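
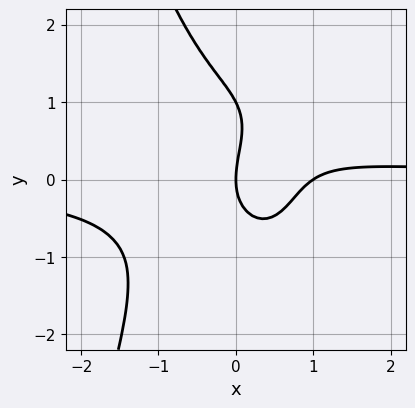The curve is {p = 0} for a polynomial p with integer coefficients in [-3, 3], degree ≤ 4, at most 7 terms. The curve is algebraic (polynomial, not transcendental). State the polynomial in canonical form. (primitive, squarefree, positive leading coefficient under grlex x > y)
3*x^3*y + y^3 - 2*x^2 - y^2 + 2*x

(a) Degree: the shape is more complex than any degree-3 curve, so deg p = 4.
(b) Reading off the gridlines: the y-axis gridline crossings are at y ∈ {0, 1}; among the integer gridlines, it crosses the x-axis at x ∈ {0, 1}.
(c) Fitting integer coefficients to these (and the overall shape) gives p.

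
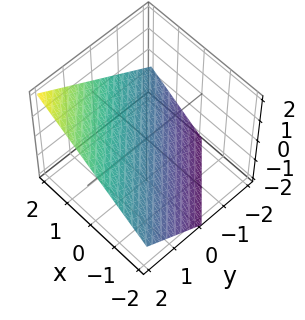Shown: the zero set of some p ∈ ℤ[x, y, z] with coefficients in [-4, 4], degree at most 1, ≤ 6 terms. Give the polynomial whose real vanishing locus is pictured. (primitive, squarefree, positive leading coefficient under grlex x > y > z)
1. deg p = 1.
2. Reading off the gridlines: it meets the x-axis at x = 1 (among the integer gridlines); it crosses the y-axis at the gridline y = 1.
3. Fitting integer coefficients to these (and the overall shape) gives p.

2*x + 2*y - 3*z - 2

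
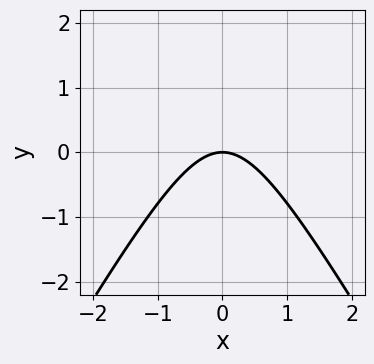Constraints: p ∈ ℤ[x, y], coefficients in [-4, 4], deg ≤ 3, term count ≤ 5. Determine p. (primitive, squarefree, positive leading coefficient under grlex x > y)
(a) The degree is 2 — the shape is more complex than any degree-1 curve.
(b) Symmetries: the x ↦ −x reflection is a symmetry, so x appears only in even powers.
(c) From the axis intercepts and sections: it meets the x-axis at x = 0 (among the integer gridlines); it meets the y-axis at y = 0 (among the integer gridlines).
(d) Solving for integer coefficients yields p as stated.

3*x^2 - y^2 + 3*y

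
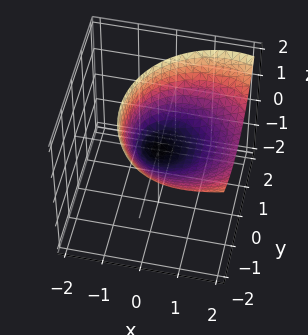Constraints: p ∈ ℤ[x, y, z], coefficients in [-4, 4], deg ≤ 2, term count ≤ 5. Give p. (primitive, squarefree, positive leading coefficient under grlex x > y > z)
2*x^2 - 3*x*z + 2*y^2 + y*z - 3*z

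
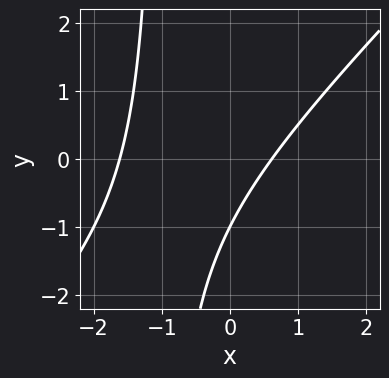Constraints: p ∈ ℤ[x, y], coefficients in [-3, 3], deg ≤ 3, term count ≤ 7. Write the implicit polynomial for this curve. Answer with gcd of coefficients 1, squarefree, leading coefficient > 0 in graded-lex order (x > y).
(a) deg p = 2. A generic line meets the curve in up to 2 points.
(b) Against the integer gridlines: one y-axis crossing is at y = -1.
(c) Matching integer coefficients to the picture gives p.

x^2 - x*y + x - y - 1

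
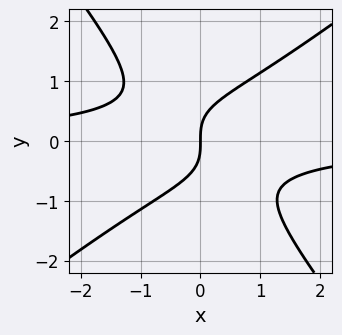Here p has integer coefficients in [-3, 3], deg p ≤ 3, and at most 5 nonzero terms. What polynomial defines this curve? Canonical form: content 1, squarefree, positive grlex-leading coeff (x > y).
2*x^2*y - x*y^2 - 2*y^3 + 2*x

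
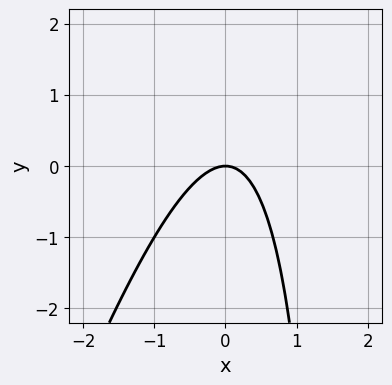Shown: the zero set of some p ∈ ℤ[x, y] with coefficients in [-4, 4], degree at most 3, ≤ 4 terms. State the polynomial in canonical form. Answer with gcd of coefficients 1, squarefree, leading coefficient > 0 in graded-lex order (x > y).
1. deg p = 2.
2. Observable constraints: one y-axis crossing is at y = 0; one x-axis crossing is at x = 0.
3. Assembling these constraints gives the stated polynomial.

3*x^2 - x*y + 2*y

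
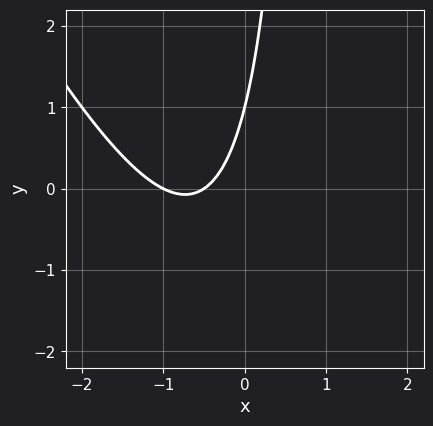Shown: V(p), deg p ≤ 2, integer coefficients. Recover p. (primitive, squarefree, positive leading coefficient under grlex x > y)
2*x^2 + x*y + 3*x - y + 1

First, degree: a generic line meets the curve in up to 2 points, so deg p = 2.
Next, from the axis intercepts and sections: one y-axis crossing is at y = 1; it crosses the x-axis at the gridline x = -1.
Finally, solving for integer coefficients yields p as stated.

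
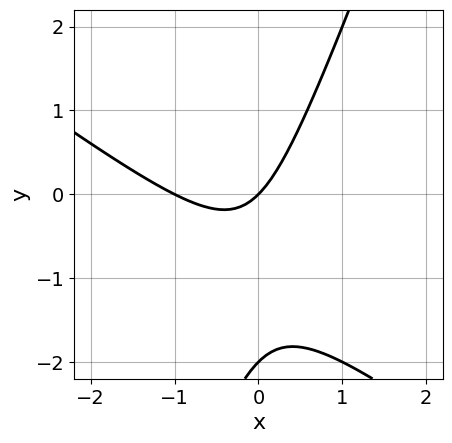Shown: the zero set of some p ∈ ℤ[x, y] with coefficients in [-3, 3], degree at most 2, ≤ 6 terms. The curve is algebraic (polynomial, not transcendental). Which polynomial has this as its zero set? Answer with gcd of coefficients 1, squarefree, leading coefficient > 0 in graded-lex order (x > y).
2*x^2 + 2*x*y - y^2 + 2*x - 2*y

1. deg p = 2. The shape is more complex than any degree-1 curve.
2. Reading off the gridlines: among the integer gridlines, it crosses the y-axis at y ∈ {-2, 0}; among the integer gridlines, it crosses the x-axis at x ∈ {-1, 0}.
3. Assembling these constraints gives the stated polynomial.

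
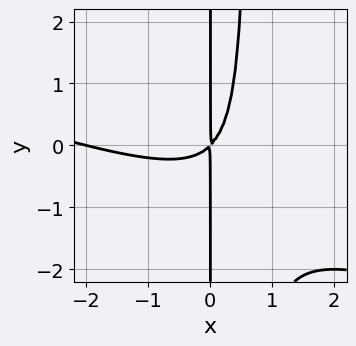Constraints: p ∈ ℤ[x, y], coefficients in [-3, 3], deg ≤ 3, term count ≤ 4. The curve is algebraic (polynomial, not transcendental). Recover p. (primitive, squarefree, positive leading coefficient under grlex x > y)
Degree: no degree-2 curve has this shape, so deg p = 3.
Checking where it meets the axes: the visible y-axis segment lies entirely on the curve; it crosses the x-axis at the gridline x = -2.
Matching integer coefficients to the picture gives p.

x^3 + 3*x^2*y + 2*x^2 - 2*x*y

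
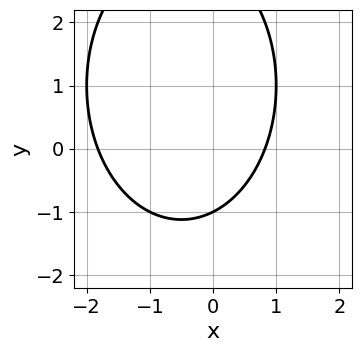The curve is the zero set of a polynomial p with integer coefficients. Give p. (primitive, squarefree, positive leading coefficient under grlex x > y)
2*x^2 + y^2 + 2*x - 2*y - 3

1. Degree: the shape is more complex than any degree-1 curve, so deg p = 2.
2. From the visible intercepts: one y-axis crossing is at y = -1.
3. Solving for integer coefficients yields p as stated.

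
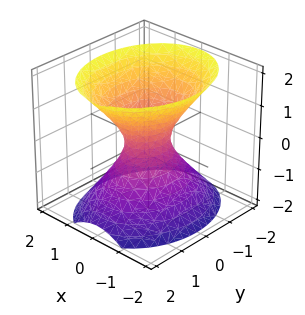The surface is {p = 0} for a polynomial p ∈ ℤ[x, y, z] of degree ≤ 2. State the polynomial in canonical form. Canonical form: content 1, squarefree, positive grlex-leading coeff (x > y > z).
(a) deg p = 2.
(b) Symmetries: mirror symmetry z ↦ −z ⇒ only even powers of z; mirror symmetry y ↦ −y ⇒ only even powers of y; mirror symmetry x ↦ −x ⇒ only even powers of x.
(c) Reading off the gridlines: no z-intercept at any integer in the box.
(d) These observations pin down the coefficients.

3*x^2 + 2*y^2 - 2*z^2 - 1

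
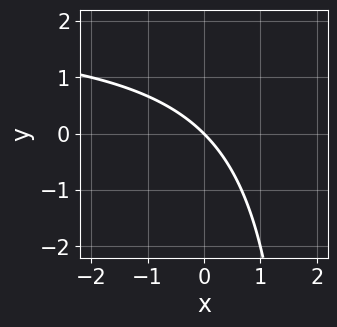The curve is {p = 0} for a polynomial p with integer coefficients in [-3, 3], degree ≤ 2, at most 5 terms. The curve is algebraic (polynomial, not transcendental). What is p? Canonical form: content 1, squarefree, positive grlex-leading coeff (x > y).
x*y - 2*x - 2*y

1. deg p = 2.
2. Checking where it meets the axes: one y-axis crossing is at y = 0; it crosses the x-axis at the gridline x = 0.
3. Fitting integer coefficients to these (and the overall shape) gives p.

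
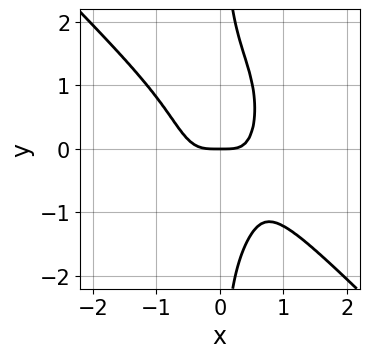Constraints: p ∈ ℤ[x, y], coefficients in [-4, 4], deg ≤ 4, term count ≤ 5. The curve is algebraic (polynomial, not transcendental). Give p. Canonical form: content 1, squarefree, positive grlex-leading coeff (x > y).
First, degree: the shape is more complex than any degree-3 curve, so deg p = 4.
Then, reading off the gridlines: it crosses the x-axis at the gridline x = 0; one y-axis crossing is at y = 0.
Finally, together with the visible shape, these determine p as stated.

3*x^4 + 2*x^3*y + x*y^3 - y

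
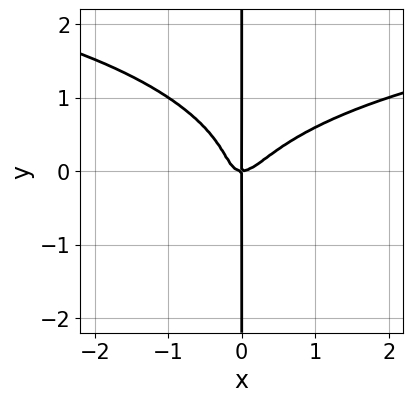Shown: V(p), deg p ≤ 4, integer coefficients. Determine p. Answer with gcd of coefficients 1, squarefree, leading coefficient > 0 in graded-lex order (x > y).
The degree is 4 — the shape is more complex than any degree-3 curve.
From the axis intercepts and sections: the visible y-axis segment lies entirely on the curve; it meets the x-axis at x = 0 (among the integer gridlines).
Solving for integer coefficients yields p as stated.

x^3*y + 3*x*y^3 - 3*x^3 + 2*x^2*y + x*y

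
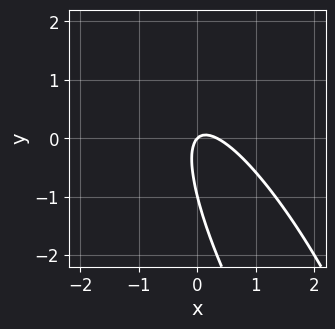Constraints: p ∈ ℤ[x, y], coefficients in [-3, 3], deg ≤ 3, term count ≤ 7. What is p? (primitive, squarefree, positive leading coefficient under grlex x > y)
3*x^2 + 3*x*y + y^2 - x + y

First, deg p = 2.
Next, checking where it meets the axes: among the integer gridlines, it crosses the y-axis at y ∈ {-1, 0}; it meets the x-axis at x = 0 (among the integer gridlines).
Finally, putting this together gives p.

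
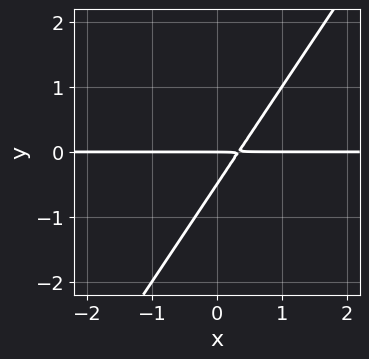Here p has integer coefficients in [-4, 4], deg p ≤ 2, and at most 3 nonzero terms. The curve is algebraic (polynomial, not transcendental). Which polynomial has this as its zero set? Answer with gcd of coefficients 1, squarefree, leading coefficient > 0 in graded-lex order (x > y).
deg p = 2.
Reading off the gridlines: every point of the x-axis in the box is on the curve; it crosses the y-axis at the gridline y = 0.
Matching integer coefficients to the picture gives p.

3*x*y - 2*y^2 - y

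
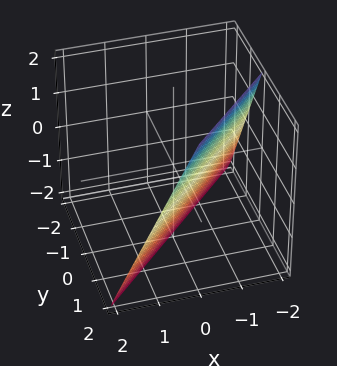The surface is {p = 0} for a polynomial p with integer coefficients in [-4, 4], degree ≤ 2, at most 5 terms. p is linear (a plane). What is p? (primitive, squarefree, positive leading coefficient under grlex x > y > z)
(a) Degree: the surface is flat (a plane), so deg p = 1.
(b) From the visible intercepts: one y-axis crossing is at y = 1; one x-axis crossing is at x = -1; it meets the z-axis at z = -2 (among the integer gridlines).
(c) Together with the visible shape, these determine p as stated.

2*x - 2*y + z + 2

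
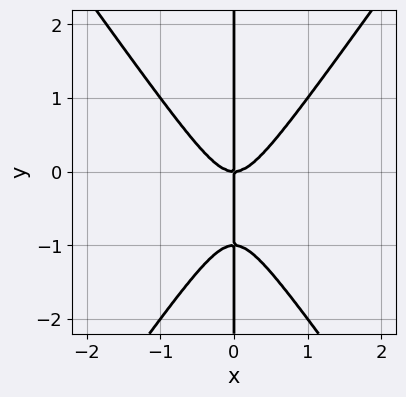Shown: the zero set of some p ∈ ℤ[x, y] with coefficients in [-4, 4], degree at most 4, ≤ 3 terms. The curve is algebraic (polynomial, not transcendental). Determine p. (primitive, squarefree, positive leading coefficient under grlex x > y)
The degree is 3 — a generic line meets the curve in up to 3 points.
Reading off the gridlines: it meets the x-axis at x = 0 (among the integer gridlines); the visible y-axis segment lies entirely on the curve.
Matching integer coefficients to the picture gives p.

2*x^3 - x*y^2 - x*y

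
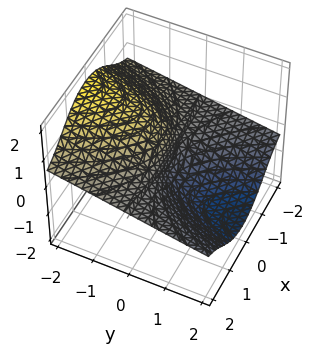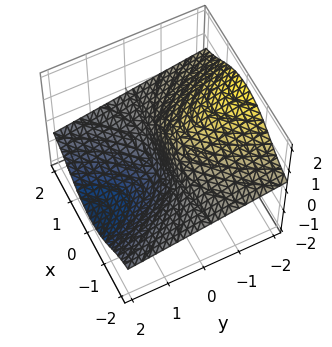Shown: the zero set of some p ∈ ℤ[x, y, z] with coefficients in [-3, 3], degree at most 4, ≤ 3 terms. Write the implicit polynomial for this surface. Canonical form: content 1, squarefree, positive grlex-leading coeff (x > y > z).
2*x^2*z + z^3 + 2*y

1. deg p = 3. The shape is more complex than any degree-2 surface.
2. Checking where it meets the axes: every point of the x-axis in the box is on the surface; it crosses the z-axis at the gridline z = 0.
3. Solving for integer coefficients yields p as stated.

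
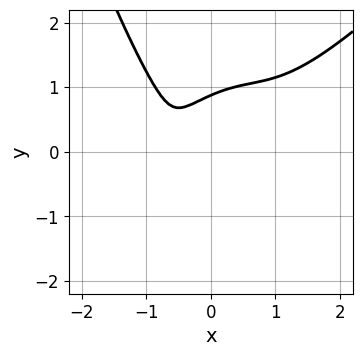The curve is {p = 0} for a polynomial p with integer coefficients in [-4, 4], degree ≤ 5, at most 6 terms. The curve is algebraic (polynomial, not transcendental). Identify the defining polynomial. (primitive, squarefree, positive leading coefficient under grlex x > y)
3*x^4 - 3*x^3*y - 3*y^3 + 3*x + 2

The degree is 4 — no degree-3 curve has this shape.
Checking where it meets the axes: it misses every integer gridline on the x-axis.
Fitting integer coefficients to these (and the overall shape) gives p.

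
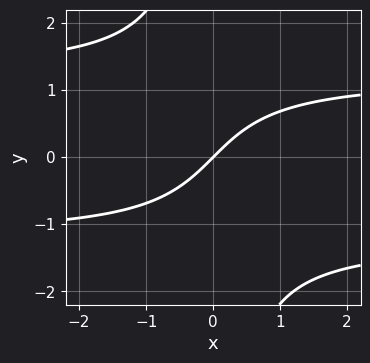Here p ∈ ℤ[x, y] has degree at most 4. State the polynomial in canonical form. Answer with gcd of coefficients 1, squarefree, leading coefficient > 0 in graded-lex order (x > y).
(a) deg p = 3. A generic line meets the curve in up to 3 points.
(b) Observable constraints: it meets the y-axis at y = 0 (among the integer gridlines); it meets the x-axis at x = 0 (among the integer gridlines).
(c) Fitting integer coefficients to these (and the overall shape) gives p.

2*x*y^2 - 3*x + 3*y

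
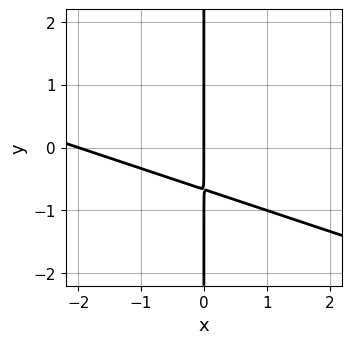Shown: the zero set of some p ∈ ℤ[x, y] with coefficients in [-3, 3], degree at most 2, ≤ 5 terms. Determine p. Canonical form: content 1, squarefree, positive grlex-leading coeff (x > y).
x^2 + 3*x*y + 2*x

First, deg p = 2.
Next, observable constraints: every point of the y-axis in the box is on the curve; the x-axis gridline crossings are at x ∈ {-2, 0}.
Finally, assembling these constraints gives the stated polynomial.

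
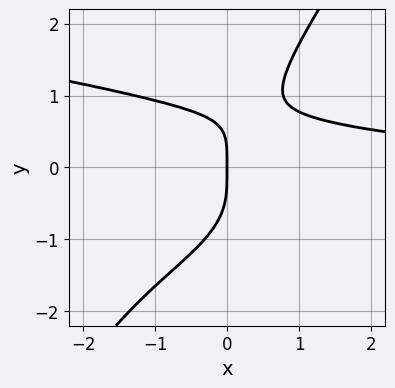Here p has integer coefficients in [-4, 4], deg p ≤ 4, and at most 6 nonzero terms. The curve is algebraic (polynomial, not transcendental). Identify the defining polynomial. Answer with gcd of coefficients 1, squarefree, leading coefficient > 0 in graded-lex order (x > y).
deg p = 4.
Observable constraints: it meets the y-axis at y = 0 (among the integer gridlines); it crosses the x-axis at the gridline x = 0.
Assembling these constraints gives the stated polynomial.

3*x*y^3 - 2*y^4 + 2*x^2*y + x*y - 3*x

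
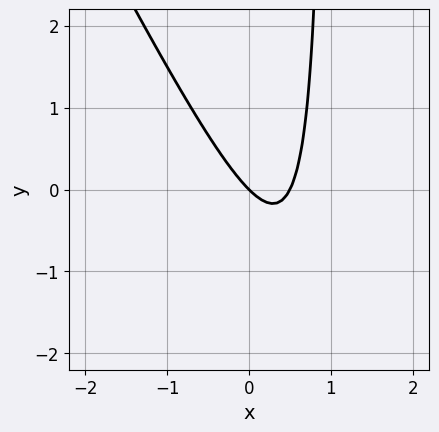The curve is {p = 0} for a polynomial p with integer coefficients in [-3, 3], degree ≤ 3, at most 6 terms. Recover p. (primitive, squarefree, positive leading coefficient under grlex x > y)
2*x^2 + x*y - x - y

(a) The degree is 2 — the shape is more complex than any degree-1 curve.
(b) Reading off the gridlines: it meets the y-axis at y = 0 (among the integer gridlines); it crosses the x-axis at the gridline x = 0.
(c) Matching integer coefficients to the picture gives p.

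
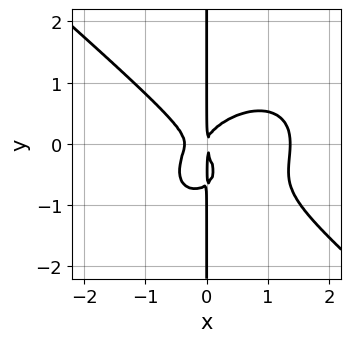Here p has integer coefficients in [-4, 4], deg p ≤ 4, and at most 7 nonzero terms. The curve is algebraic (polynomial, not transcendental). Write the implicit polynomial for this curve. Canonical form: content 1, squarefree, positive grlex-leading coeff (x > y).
2*x^4 + 3*x*y^3 - 2*x^3 + 2*x*y^2 - x^2

(a) Degree: the shape is more complex than any degree-3 curve, so deg p = 4.
(b) Checking where it meets the axes: the visible y-axis segment lies entirely on the curve.
(c) These observations pin down the coefficients.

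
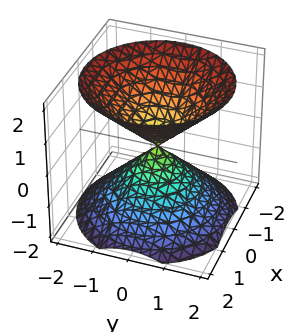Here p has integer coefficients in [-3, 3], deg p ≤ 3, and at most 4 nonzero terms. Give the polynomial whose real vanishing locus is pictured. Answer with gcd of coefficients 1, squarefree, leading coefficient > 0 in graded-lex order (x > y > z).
(a) I count 2 distinct pieces. They look like related sheets of one shape, so recover p as a whole.
(b) Degree: a double cone through the origin; a quadric, so deg p = 2.
(c) Symmetries: it's symmetric under z → −z, forcing even powers of z; the z-axis is an axis of rotation, so x and y enter only as x² + y².
(d) Observable constraints: it crosses the x-axis at the gridline x = 0; it crosses the z-axis at the gridline z = 0; a circular section at z = 1 has radius exactly 1; one y-axis crossing is at y = 0.
(e) Solving for integer coefficients yields p as stated.

x^2 + y^2 - z^2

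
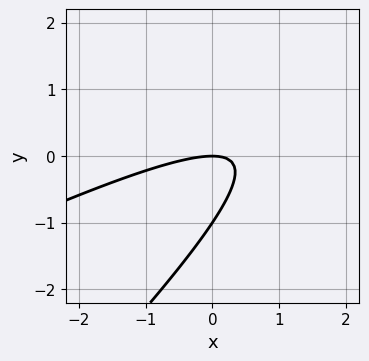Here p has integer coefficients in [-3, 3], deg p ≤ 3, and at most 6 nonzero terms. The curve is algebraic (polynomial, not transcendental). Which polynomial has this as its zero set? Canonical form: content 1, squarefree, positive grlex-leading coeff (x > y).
(a) The degree is 2 — the shape is more complex than any degree-1 curve.
(b) Observable constraints: it crosses the x-axis at the gridline x = 0; among the integer gridlines, it crosses the y-axis at y ∈ {-1, 0}.
(c) Assembling these constraints gives the stated polynomial.

x^2 - 3*x*y + 2*y^2 + 2*y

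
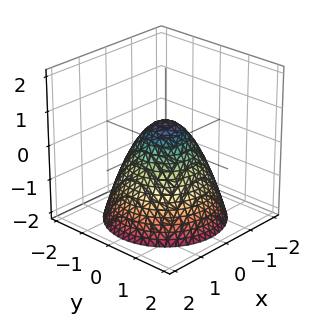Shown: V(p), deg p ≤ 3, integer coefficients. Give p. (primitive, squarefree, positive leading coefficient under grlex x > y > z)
First, degree: a generic line meets the surface in up to 2 points, so deg p = 2.
Then, by symmetry, the surface is invariant under rotation about z: p = q(x² + y², z).
Next, from the axis intercepts and sections: a circular section at z = -1 has radius between 1 and 2.
Finally, assembling these constraints gives the stated polynomial.

3*x^2 + 3*y^2 + 3*z - 2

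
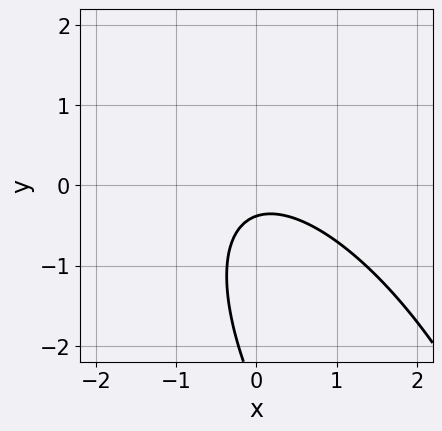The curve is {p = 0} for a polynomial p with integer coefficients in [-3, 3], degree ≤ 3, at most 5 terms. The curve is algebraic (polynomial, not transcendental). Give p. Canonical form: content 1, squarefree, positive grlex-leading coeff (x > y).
2*x^2 + 2*x*y + y^2 + 3*y + 1

(a) The degree is 2 — no degree-1 curve has this shape.
(b) From the axis intercepts and sections: it misses every integer gridline on the x-axis.
(c) Fitting integer coefficients to these (and the overall shape) gives p.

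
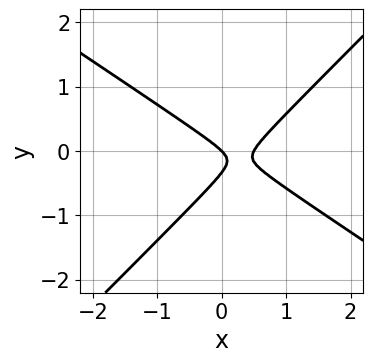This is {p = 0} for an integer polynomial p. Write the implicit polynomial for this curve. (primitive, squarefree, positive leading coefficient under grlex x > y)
2*x^2 + x*y - 3*y^2 - x - y

(a) deg p = 2. The shape is more complex than any degree-1 curve.
(b) From the axis intercepts and sections: it crosses the x-axis at the gridline x = 0; one y-axis crossing is at y = 0.
(c) Matching integer coefficients to the picture gives p.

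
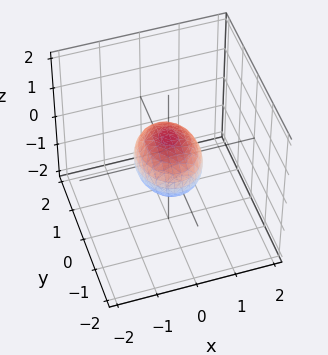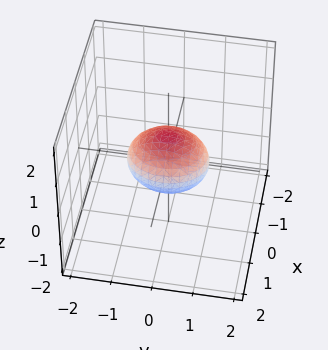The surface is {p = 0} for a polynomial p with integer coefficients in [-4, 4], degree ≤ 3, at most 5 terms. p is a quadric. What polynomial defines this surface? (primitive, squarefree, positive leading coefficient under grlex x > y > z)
deg p = 2. Bounded and convex; a quadric.
Symmetries: it's symmetric under x → −x, forcing even powers of x; the z ↦ −z reflection is a symmetry, so z appears only in even powers; it's symmetric under y → −y, forcing even powers of y.
Reading off the gridlines: among the integer gridlines, it crosses the y-axis at y ∈ {-1, 1}.
Assembling these constraints gives the stated polynomial.

3*x^2 + 2*y^2 + 3*z^2 - 2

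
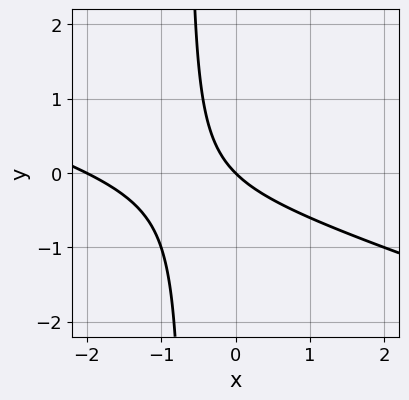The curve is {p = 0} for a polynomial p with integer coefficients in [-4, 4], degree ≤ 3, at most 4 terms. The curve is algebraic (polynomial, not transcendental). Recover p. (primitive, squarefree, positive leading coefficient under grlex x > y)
1. The degree is 2 — a generic line meets the curve in up to 2 points.
2. From the axis intercepts and sections: one y-axis crossing is at y = 0; the x-axis gridline crossings are at x ∈ {-2, 0}.
3. Matching integer coefficients to the picture gives p.

x^2 + 3*x*y + 2*x + 2*y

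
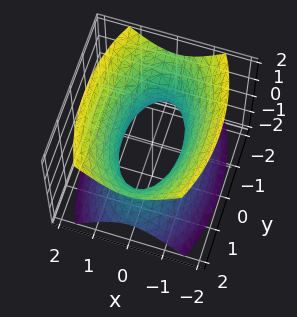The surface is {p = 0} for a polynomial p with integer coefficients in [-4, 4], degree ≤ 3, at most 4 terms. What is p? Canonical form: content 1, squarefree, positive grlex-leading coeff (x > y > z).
3*x^2 + y^2 - 2*z^2 - 2

Degree: one connected sheet with a waist; a quadric, so deg p = 2.
Symmetries: mirror symmetry y ↦ −y ⇒ only even powers of y; the z ↦ −z reflection is a symmetry, so z appears only in even powers; it's symmetric under x → −x, forcing even powers of x.
Reading off the gridlines: the surface avoids every integer z-axis point in the box.
Assembling these constraints gives the stated polynomial.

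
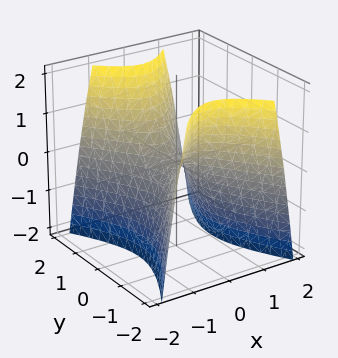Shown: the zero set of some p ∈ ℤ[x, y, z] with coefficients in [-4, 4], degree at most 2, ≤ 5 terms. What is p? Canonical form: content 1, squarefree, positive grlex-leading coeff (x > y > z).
2*x^2 - y^2 + z

The degree is 2 — a saddle surface; a quadric.
Symmetries: the x ↦ −x reflection is a symmetry, so x appears only in even powers; mirror symmetry y ↦ −y ⇒ only even powers of y.
From the visible intercepts: one x-axis crossing is at x = 0; it meets the y-axis at y = 0 (among the integer gridlines).
Solving for integer coefficients yields p as stated.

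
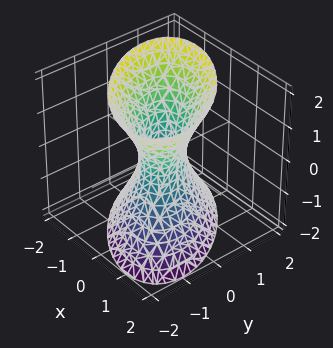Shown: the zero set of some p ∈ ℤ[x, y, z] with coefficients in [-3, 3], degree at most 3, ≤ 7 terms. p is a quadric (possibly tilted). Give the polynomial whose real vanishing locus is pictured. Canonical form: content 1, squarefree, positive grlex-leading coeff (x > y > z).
(a) deg p = 2. The shape is more complex than any degree-1 surface.
(b) From the visible intercepts: it misses every integer gridline on the z-axis.
(c) These observations pin down the coefficients.

2*x^2 + 2*x*y + 2*y^2 - z^2 - 1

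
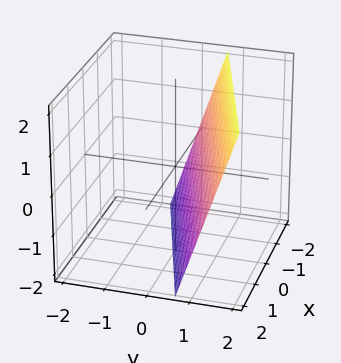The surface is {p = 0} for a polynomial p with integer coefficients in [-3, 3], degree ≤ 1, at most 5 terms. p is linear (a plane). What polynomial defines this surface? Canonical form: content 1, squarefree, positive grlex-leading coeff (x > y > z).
(a) deg p = 1. Every cross-section is a straight line — this is a plane.
(b) Reading off the gridlines: it crosses the z-axis at the gridline z = -2; it meets the x-axis at x = -2 (among the integer gridlines).
(c) Solving for integer coefficients yields p as stated.

x - 3*y + z + 2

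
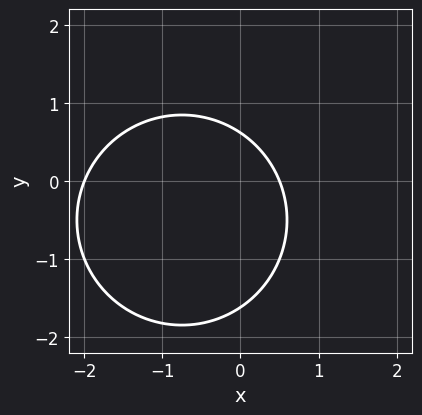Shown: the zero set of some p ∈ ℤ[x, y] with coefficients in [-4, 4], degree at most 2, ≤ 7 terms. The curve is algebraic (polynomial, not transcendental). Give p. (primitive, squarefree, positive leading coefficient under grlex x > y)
The degree is 2 — a generic line meets the curve in up to 2 points.
Against the integer gridlines: it meets the x-axis at x = -2 (among the integer gridlines).
Putting this together gives p.

2*x^2 + 2*y^2 + 3*x + 2*y - 2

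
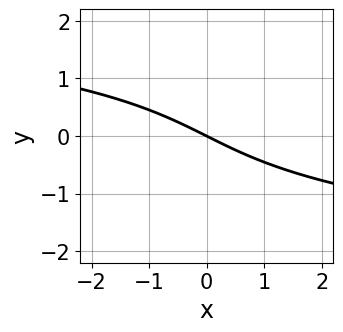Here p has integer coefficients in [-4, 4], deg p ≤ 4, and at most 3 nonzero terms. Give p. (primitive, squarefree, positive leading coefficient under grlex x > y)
deg p = 3. No degree-2 curve has this shape.
Against the integer gridlines: one x-axis crossing is at x = 0; one y-axis crossing is at y = 0.
Putting this together gives p.

y^3 + x + 2*y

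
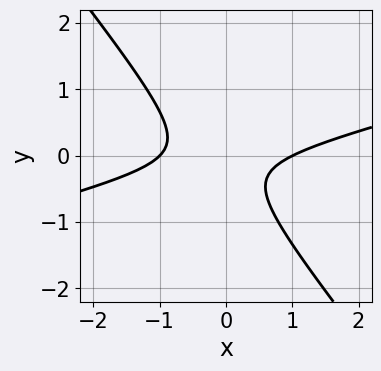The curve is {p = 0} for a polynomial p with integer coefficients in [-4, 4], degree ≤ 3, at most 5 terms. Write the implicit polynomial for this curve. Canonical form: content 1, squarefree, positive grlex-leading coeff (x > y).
x^2 - 3*x*y - 3*y^2 - y - 1

Degree: the shape is more complex than any degree-1 curve, so deg p = 2.
From the axis intercepts and sections: the x-axis gridline crossings are at x ∈ {-1, 1}; no y-intercept at any integer in the box.
These observations pin down the coefficients.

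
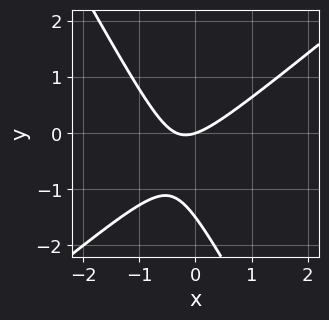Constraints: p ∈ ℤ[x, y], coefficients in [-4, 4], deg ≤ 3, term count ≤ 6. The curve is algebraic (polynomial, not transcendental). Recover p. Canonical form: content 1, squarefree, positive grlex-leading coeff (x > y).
First, deg p = 2. A generic line meets the curve in up to 2 points.
Next, observable constraints: one x-axis crossing is at x = 0; it meets the y-axis at y = 0 (among the integer gridlines).
Finally, matching integer coefficients to the picture gives p.

3*x^2 - 2*x*y - 2*y^2 + x - 3*y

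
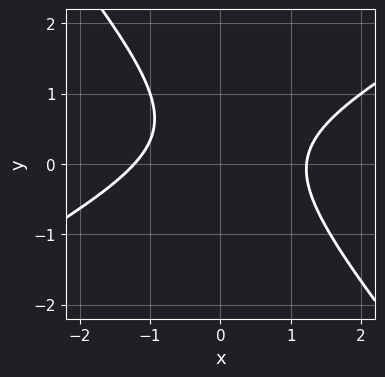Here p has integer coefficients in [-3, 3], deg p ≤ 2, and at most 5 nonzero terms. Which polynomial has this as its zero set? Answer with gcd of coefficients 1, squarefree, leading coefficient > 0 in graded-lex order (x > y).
2*x^2 - 2*x*y - 3*y^2 + 2*y - 3

Degree: no degree-1 curve has this shape, so deg p = 2.
Checking where it meets the axes: it misses every integer gridline on the y-axis.
The integer polynomial consistent with all of this is the stated p.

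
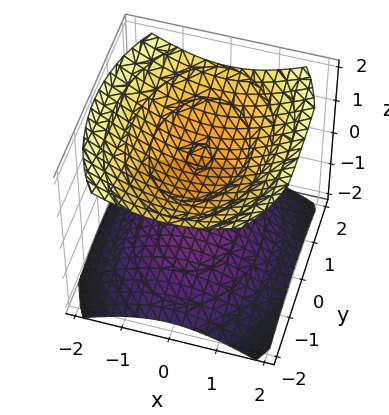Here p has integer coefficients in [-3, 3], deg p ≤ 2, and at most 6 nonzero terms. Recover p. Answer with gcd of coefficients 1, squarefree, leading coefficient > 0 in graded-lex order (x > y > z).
First, there are 2 components. They look like related sheets of one shape, so recover p as a whole.
Next, degree: two separate bowl-shaped sheets opening away from each other; a quadric, so deg p = 2.
Next, symmetries: mirror symmetry x ↦ −x ⇒ only even powers of x; it's symmetric under z → −z, forcing even powers of z; the y ↦ −y reflection is a symmetry, so y appears only in even powers.
Next, from the axis intercepts and sections: it misses every integer gridline on the y-axis; it misses every integer gridline on the x-axis; the z-axis gridline crossings are at z ∈ {-1, 1}.
Finally, fitting integer coefficients to these (and the overall shape) gives p.

2*x^2 + y^2 - 3*z^2 + 3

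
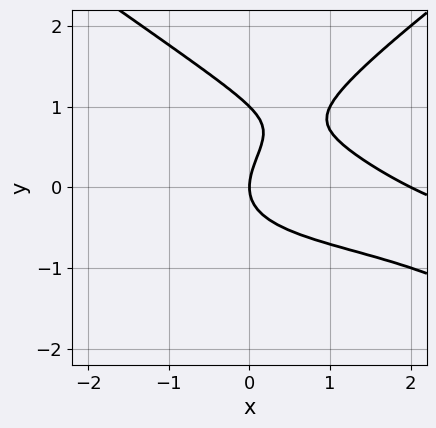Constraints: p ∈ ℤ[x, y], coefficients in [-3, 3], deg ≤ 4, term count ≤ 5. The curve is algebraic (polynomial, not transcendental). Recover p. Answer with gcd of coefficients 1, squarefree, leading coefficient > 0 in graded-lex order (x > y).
x^2*y - 2*y^3 + x^2 + 2*y^2 - 2*x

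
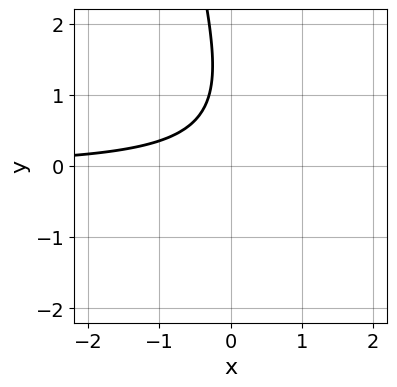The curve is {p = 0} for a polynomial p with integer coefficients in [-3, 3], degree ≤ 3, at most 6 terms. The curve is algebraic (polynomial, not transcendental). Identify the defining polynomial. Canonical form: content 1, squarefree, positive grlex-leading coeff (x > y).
x^2*y - 3*x*y - y^2 + 2*y - 2

deg p = 3. The shape is more complex than any degree-2 curve.
Against the integer gridlines: the curve avoids every integer y-axis point in the box; it misses every integer gridline on the x-axis.
These observations pin down the coefficients.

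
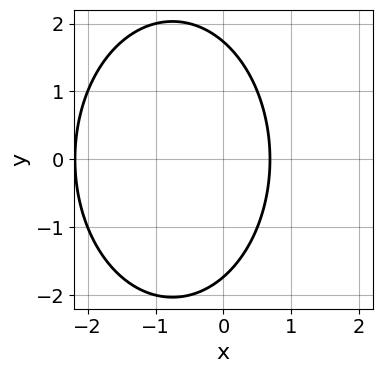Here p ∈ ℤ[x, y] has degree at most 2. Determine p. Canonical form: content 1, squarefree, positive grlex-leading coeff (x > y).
2*x^2 + y^2 + 3*x - 3

1. deg p = 2. No degree-1 curve has this shape.
2. Symmetries: mirror symmetry y ↦ −y ⇒ only even powers of y.
3. Fitting integer coefficients to these (and the overall shape) gives p.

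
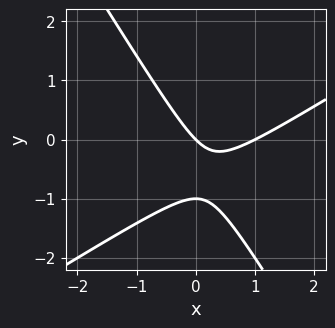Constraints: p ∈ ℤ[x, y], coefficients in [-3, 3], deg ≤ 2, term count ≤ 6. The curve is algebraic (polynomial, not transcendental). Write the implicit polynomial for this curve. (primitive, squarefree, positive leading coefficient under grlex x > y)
x^2 - x*y - y^2 - x - y

deg p = 2. The shape is more complex than any degree-1 curve.
Observable constraints: the x-axis gridline crossings are at x ∈ {0, 1}; the y-axis gridline crossings are at y ∈ {-1, 0}.
Assembling these constraints gives the stated polynomial.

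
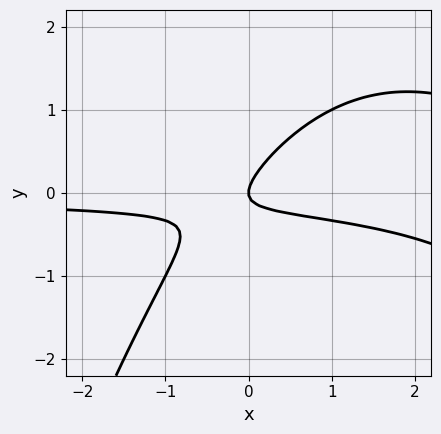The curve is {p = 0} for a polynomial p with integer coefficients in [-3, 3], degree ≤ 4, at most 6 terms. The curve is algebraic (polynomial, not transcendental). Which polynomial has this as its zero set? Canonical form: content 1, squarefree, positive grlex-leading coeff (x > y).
x^2*y - 3*x*y + 3*y^2 - x

Degree: a generic line meets the curve in up to 3 points, so deg p = 3.
Checking where it meets the axes: one x-axis crossing is at x = 0; it meets the y-axis at y = 0 (among the integer gridlines).
Assembling these constraints gives the stated polynomial.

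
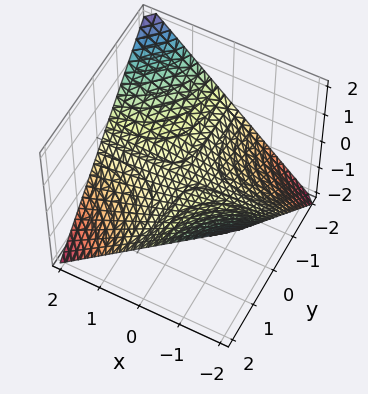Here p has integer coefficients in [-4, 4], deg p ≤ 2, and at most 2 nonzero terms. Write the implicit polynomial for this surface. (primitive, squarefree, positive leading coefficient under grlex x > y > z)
x*y + 2*z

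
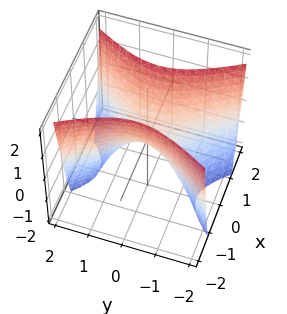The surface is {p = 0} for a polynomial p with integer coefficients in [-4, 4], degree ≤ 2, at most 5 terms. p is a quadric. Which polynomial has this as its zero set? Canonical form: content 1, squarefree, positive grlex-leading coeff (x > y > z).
2*x^2 - y^2 - z

1. deg p = 2. A saddle surface; a quadric.
2. Symmetries: it's symmetric under y → −y, forcing even powers of y; mirror symmetry x ↦ −x ⇒ only even powers of x.
3. Checking where it meets the axes: it crosses the z-axis at the gridline z = 0; one y-axis crossing is at y = 0.
4. Fitting integer coefficients to these (and the overall shape) gives p.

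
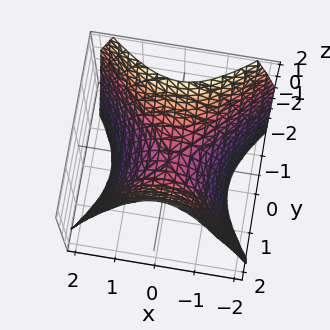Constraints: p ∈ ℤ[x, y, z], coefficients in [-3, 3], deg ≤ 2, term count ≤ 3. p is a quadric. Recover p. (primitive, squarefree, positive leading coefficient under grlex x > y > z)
Degree: a saddle surface; a quadric, so deg p = 2.
Symmetries: mirror symmetry y ↦ −y ⇒ only even powers of y; mirror symmetry x ↦ −x ⇒ only even powers of x.
Checking where it meets the axes: it meets the z-axis at z = 0 (among the integer gridlines); one y-axis crossing is at y = 0.
These observations pin down the coefficients.

x^2 - y^2 + z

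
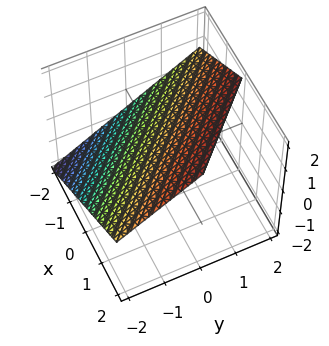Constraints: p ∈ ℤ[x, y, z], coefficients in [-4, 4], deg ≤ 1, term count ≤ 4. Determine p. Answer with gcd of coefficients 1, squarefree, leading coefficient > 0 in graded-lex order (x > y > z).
First, deg p = 1. Every cross-section is a straight line — this is a plane.
Then, against the integer gridlines: it crosses the y-axis at the gridline y = -1; it crosses the x-axis at the gridline x = -1.
Finally, these observations pin down the coefficients.

2*x + 2*y - 3*z + 2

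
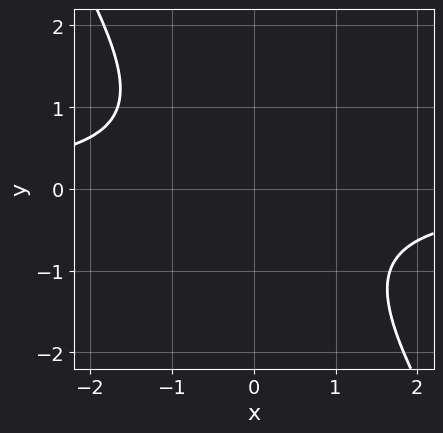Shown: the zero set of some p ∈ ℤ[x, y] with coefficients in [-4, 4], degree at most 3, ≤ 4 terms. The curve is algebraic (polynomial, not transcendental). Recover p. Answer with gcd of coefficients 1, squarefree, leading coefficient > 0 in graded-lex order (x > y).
3*x*y + 2*y^2 + 3

Degree: no degree-1 curve has this shape, so deg p = 2.
From the axis intercepts and sections: it misses every integer gridline on the x-axis; it misses every integer gridline on the y-axis.
Assembling these constraints gives the stated polynomial.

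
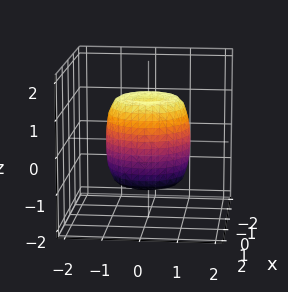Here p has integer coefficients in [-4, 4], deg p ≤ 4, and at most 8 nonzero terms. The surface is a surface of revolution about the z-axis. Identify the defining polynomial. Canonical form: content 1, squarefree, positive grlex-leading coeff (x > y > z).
2*x^4 + 4*x^2*y^2 + 2*y^4 - 2*x^2 - 2*y^2 + z^2 - 1

(a) Degree: the shape is more complex than any degree-3 surface, so deg p = 4.
(b) Symmetries: the surface is invariant under rotation about z: p = q(x² + y², z).
(c) Checking where it meets the axes: the z-axis gridline crossings are at z ∈ {-1, 1}; a circular section at z = 0 has radius between 1 and 2.
(d) Solving for integer coefficients yields p as stated.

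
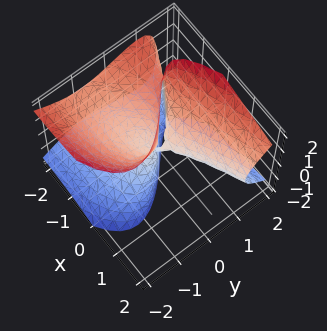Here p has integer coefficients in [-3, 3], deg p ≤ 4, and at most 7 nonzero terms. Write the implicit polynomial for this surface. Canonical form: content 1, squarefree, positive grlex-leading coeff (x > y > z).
Degree: the shape is more complex than any degree-2 surface, so deg p = 3.
Observable constraints: one y-axis crossing is at y = 0; the visible z-axis segment lies entirely on the surface; it meets the x-axis at x = 0 (among the integer gridlines).
The integer polynomial consistent with all of this is the stated p.

3*x*z^2 - 3*y^3 + 3*y*z^2 + 2*x^2 - x*y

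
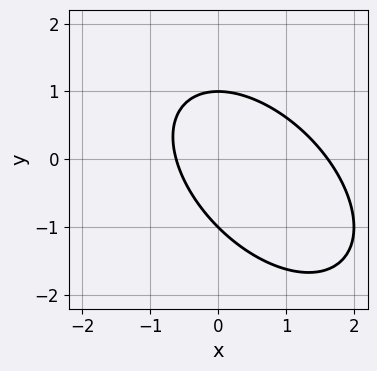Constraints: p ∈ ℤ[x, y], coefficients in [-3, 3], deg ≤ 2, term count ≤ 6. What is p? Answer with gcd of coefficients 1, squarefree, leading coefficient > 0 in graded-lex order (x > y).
x^2 + x*y + y^2 - x - 1

(a) The degree is 2 — the shape is more complex than any degree-1 curve.
(b) Observable constraints: the y-axis gridline crossings are at y ∈ {-1, 1}.
(c) Together with the visible shape, these determine p as stated.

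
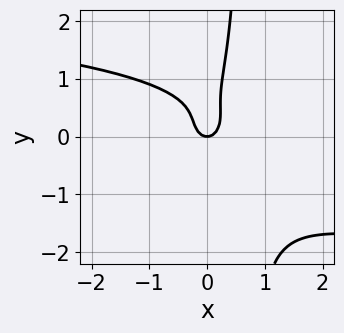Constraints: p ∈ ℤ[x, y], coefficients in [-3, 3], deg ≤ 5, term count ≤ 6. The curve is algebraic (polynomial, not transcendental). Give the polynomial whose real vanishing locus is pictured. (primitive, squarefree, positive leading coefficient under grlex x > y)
Degree: no degree-3 curve has this shape, so deg p = 4.
From the axis intercepts and sections: it meets the y-axis at y = 0 (among the integer gridlines); it meets the x-axis at x = 0 (among the integer gridlines).
These observations pin down the coefficients.

3*x*y^3 - 2*y^3 + 3*x^2 + 2*y^2 - y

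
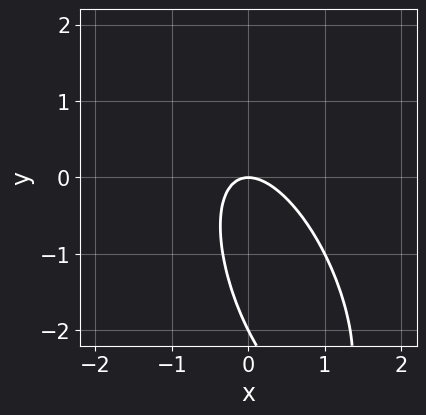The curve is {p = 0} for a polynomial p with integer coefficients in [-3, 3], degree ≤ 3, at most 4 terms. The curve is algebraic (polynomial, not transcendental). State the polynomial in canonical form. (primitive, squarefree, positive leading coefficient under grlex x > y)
3*x^2 + 2*x*y + y^2 + 2*y

The degree is 2 — the shape is more complex than any degree-1 curve.
From the axis intercepts and sections: it crosses the x-axis at the gridline x = 0; among the integer gridlines, it crosses the y-axis at y ∈ {-2, 0}.
Matching integer coefficients to the picture gives p.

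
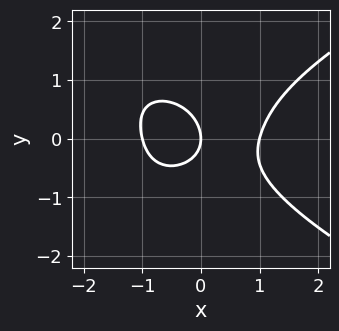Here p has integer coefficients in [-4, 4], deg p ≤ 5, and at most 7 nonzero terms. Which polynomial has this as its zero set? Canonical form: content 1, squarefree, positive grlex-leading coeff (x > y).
2*y^4 - 2*x^3 + x*y + 2*y^2 + 2*x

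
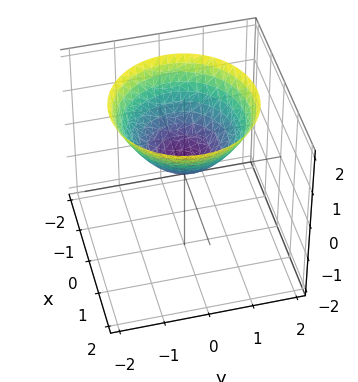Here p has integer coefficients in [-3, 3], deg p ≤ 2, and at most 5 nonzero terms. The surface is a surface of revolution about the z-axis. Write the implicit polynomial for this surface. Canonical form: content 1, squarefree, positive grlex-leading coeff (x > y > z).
First, degree: the shape is more complex than any degree-1 surface, so deg p = 2.
Next, symmetry: the surface is invariant under rotation about z: p = q(x² + y², z).
Next, from the axis intercepts and sections: the surface avoids every integer x-axis point in the box; the surface avoids every integer y-axis point in the box; a circular section at z = 1 has radius exactly 1.
Finally, putting this together gives p.

2*x^2 + 2*y^2 - 3*z + 1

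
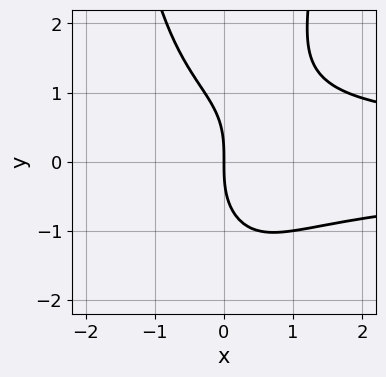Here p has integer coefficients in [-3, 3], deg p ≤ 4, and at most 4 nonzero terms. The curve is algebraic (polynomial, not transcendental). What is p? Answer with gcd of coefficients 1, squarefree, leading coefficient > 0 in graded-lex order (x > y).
2*x^2*y^2 - y^3 - 3*x

The degree is 4 — the shape is more complex than any degree-3 curve.
Against the integer gridlines: it crosses the y-axis at the gridline y = 0; one x-axis crossing is at x = 0.
Matching integer coefficients to the picture gives p.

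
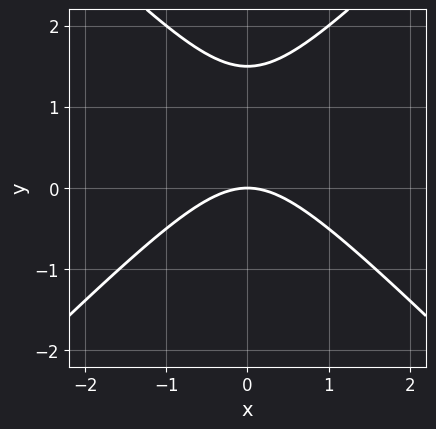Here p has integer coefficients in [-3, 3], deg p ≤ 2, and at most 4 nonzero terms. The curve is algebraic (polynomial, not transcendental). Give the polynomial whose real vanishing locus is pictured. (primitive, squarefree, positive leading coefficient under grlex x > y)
2*x^2 - 2*y^2 + 3*y

(a) Degree: the shape is more complex than any degree-1 curve, so deg p = 2.
(b) Symmetries: the x ↦ −x reflection is a symmetry, so x appears only in even powers.
(c) Observable constraints: one x-axis crossing is at x = 0; one y-axis crossing is at y = 0.
(d) Together with the visible shape, these determine p as stated.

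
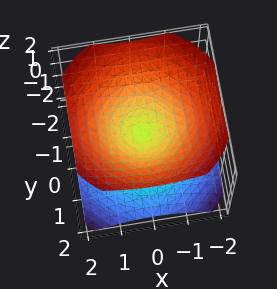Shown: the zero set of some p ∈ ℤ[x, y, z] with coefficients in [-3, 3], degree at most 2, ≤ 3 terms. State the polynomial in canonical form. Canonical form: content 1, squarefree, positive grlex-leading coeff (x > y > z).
2*x^2 + 2*y^2 - 3*z^2

I count 2 distinct pieces.
Degree: a double cone through the origin; a quadric, so deg p = 2.
Symmetries: rotational symmetry about the z-axis ⇒ p depends on x, y only through x² + y²; mirror symmetry z ↦ −z ⇒ only even powers of z.
From the visible intercepts: a circular section at z = -1 has radius between 1 and 2; one y-axis crossing is at y = 0.
These observations pin down the coefficients.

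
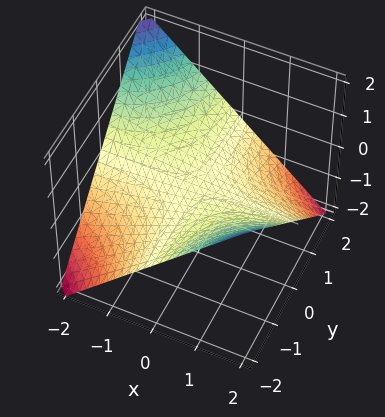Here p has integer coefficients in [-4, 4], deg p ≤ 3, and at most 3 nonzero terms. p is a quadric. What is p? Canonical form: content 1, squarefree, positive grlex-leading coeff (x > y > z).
(a) deg p = 2. A saddle surface; a quadric.
(b) Against the integer gridlines: the visible y-axis segment lies entirely on the surface; one z-axis crossing is at z = 0.
(c) Fitting integer coefficients to these (and the overall shape) gives p. Check: (-2, 0, 0) on the x-axis lies on the surface, and p(-2, 0, 0) = 0. ✓

x*y + 2*z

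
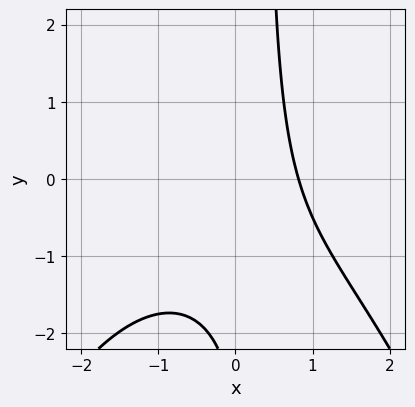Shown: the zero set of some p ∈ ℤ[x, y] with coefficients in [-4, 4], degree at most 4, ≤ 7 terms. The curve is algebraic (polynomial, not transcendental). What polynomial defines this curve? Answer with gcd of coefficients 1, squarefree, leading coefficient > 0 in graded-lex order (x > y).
The degree is 3 — no degree-2 curve has this shape.
From the visible intercepts: the curve avoids every integer y-axis point in the box.
Together with the visible shape, these determine p as stated.

x^3 + 3*x*y + 3*x - y - 3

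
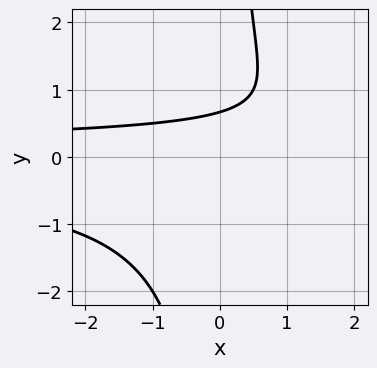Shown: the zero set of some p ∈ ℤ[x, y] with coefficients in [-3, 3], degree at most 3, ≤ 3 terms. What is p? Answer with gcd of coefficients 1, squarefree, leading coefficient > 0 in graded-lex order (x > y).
(a) Degree: a generic line meets the curve in up to 3 points, so deg p = 3.
(b) Checking where it meets the axes: no x-intercept at any integer in the box.
(c) Together with the visible shape, these determine p as stated.

2*x*y^2 - 3*y + 2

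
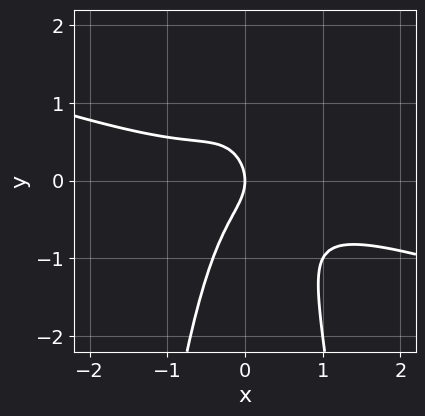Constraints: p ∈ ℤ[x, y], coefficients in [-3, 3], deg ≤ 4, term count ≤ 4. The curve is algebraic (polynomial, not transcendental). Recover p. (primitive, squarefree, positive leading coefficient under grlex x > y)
(a) deg p = 3. The shape is more complex than any degree-2 curve.
(b) Checking where it meets the axes: it crosses the x-axis at the gridline x = 0; it meets the y-axis at y = 0 (among the integer gridlines).
(c) Solving for integer coefficients yields p as stated.

x^3 + 3*x^2*y + y^2 + x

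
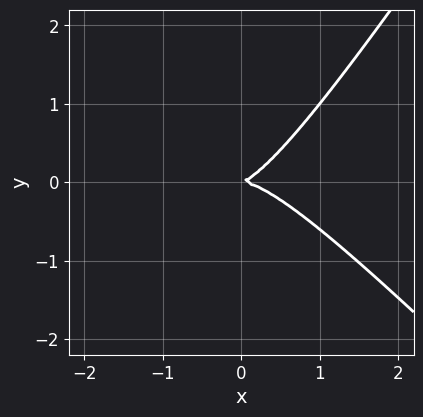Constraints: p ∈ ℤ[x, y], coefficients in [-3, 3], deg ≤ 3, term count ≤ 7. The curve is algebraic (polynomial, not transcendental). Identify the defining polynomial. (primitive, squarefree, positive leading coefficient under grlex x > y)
Degree: no degree-2 curve has this shape, so deg p = 3.
Checking where it meets the axes: it crosses the y-axis at the gridline y = 0; it meets the x-axis at x = 0 (among the integer gridlines).
These observations pin down the coefficients.

3*x^3 + x^2*y - 2*x*y^2 + x*y - 3*y^2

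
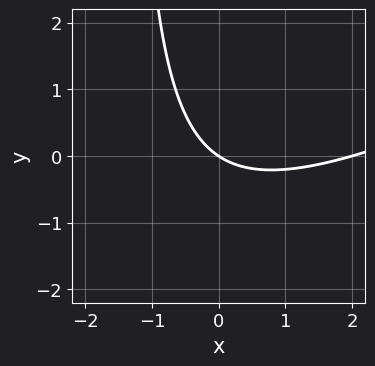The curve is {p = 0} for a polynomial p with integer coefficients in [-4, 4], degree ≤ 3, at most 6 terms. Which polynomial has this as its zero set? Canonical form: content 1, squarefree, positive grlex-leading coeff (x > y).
(a) The degree is 2 — the shape is more complex than any degree-1 curve.
(b) Observable constraints: it meets the y-axis at y = 0 (among the integer gridlines); the x-axis gridline crossings are at x ∈ {0, 2}.
(c) Putting this together gives p.

x^2 - 2*x*y - 2*x - 3*y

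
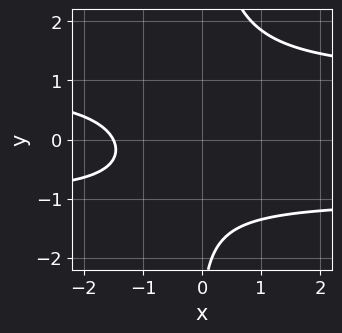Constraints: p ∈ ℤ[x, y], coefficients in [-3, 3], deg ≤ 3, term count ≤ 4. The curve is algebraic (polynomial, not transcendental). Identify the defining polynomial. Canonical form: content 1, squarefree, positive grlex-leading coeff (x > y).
2*x*y^2 - 2*x - y - 3

1. Degree: the shape is more complex than any degree-2 curve, so deg p = 3.
2. Checking where it meets the axes: it misses every integer gridline on the y-axis.
3. These observations pin down the coefficients.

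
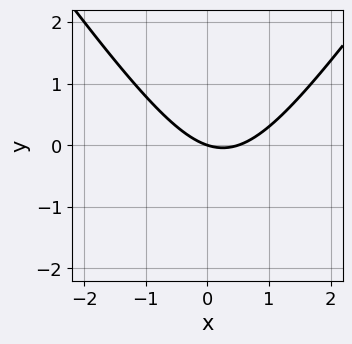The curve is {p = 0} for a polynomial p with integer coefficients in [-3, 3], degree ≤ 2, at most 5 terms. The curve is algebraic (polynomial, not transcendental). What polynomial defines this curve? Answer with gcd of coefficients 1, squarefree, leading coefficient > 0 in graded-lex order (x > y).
2*x^2 - y^2 - x - 3*y

(a) The degree is 2 — no degree-1 curve has this shape.
(b) Checking where it meets the axes: it crosses the y-axis at the gridline y = 0; it crosses the x-axis at the gridline x = 0.
(c) The integer polynomial consistent with all of this is the stated p.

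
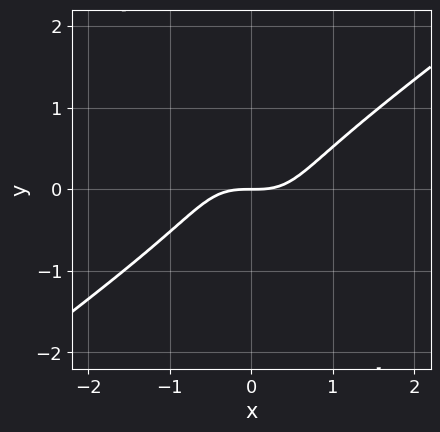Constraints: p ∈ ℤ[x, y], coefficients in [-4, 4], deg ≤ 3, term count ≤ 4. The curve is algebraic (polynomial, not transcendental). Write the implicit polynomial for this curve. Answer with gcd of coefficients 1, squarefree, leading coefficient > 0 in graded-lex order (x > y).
2*x^3 - 3*x*y^2 - y^3 - 2*y

First, the degree is 3 — the shape is more complex than any degree-2 curve.
Next, from the axis intercepts and sections: it meets the y-axis at y = 0 (among the integer gridlines); it crosses the x-axis at the gridline x = 0.
Finally, the integer polynomial consistent with all of this is the stated p.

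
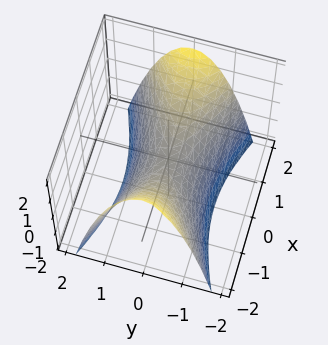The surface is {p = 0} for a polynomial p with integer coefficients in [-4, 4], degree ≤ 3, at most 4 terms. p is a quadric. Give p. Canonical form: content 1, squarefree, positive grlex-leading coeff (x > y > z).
x^2 - 3*y^2 - 2*z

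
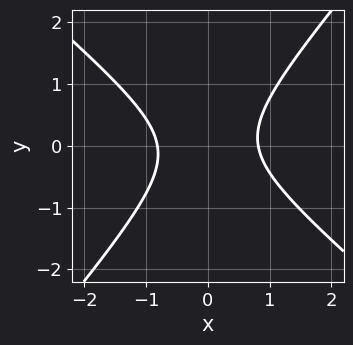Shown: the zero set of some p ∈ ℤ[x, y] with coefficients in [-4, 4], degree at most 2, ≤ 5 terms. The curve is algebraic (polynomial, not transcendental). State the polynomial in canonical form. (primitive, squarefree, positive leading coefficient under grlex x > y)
1. Degree: no degree-1 curve has this shape, so deg p = 2.
2. Against the integer gridlines: no y-intercept at any integer in the box.
3. Fitting integer coefficients to these (and the overall shape) gives p.

3*x^2 + x*y - 3*y^2 - 2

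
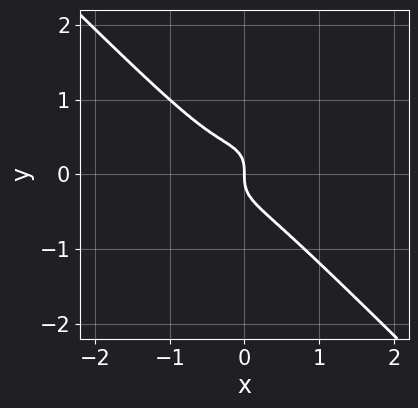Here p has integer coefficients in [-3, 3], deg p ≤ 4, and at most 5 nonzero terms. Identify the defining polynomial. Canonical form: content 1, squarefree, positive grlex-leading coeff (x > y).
3*x^3 + 3*y^3 + x^2 + x

The degree is 3 — a generic line meets the curve in up to 3 points.
From the visible intercepts: it meets the x-axis at x = 0 (among the integer gridlines); one y-axis crossing is at y = 0.
These observations pin down the coefficients.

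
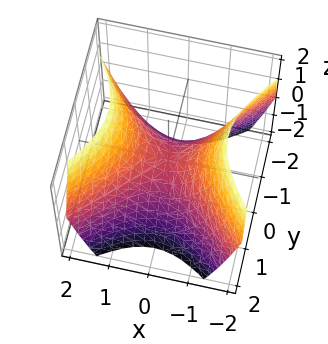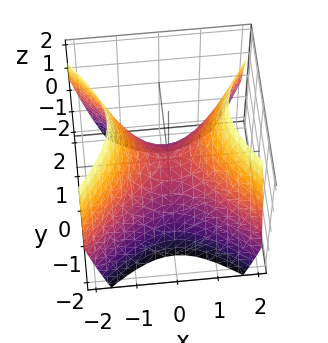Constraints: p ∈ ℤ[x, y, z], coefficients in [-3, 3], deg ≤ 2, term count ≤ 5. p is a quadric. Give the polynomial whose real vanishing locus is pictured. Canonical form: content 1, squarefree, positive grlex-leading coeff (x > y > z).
x^2 - y^2 - z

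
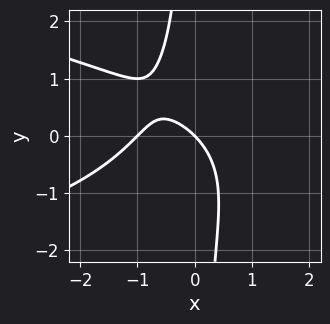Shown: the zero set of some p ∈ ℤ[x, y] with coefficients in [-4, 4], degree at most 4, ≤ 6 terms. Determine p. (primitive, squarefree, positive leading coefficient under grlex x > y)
x*y^2 + x^2 + x + y

(a) Degree: a generic line meets the curve in up to 3 points, so deg p = 3.
(b) Checking where it meets the axes: it crosses the y-axis at the gridline y = 0; the x-axis gridline crossings are at x ∈ {-1, 0}.
(c) Solving for integer coefficients yields p as stated.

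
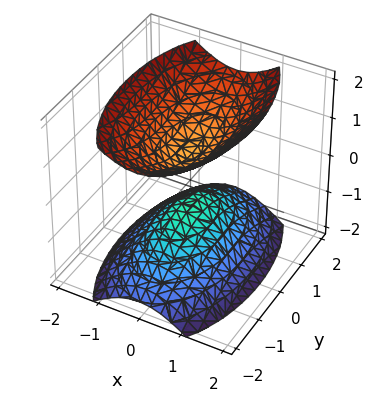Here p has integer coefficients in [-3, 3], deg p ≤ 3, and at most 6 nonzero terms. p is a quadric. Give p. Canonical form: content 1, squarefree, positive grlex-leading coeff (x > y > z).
3*x^2 + y^2 - 2*z^2 + 1

(a) There are 2 components. Treating them together as one polynomial.
(b) deg p = 2. Two separate bowl-shaped sheets opening away from each other; a quadric.
(c) Symmetries: it's symmetric under x → −x, forcing even powers of x; it's symmetric under y → −y, forcing even powers of y; the z ↦ −z reflection is a symmetry, so z appears only in even powers.
(d) From the axis intercepts and sections: the surface avoids every integer y-axis point in the box; it misses every integer gridline on the x-axis.
(e) Putting this together gives p.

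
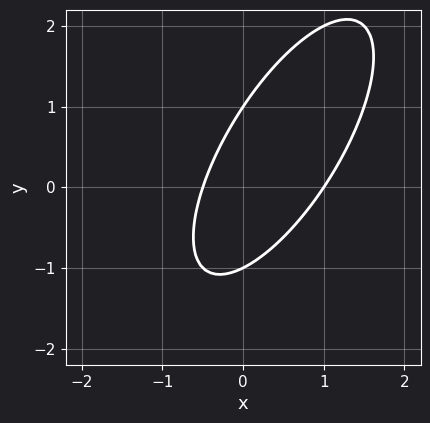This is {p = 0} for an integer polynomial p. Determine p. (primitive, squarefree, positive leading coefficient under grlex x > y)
(a) deg p = 2. A generic line meets the curve in up to 2 points.
(b) Against the integer gridlines: the y-axis gridline crossings are at y ∈ {-1, 1}; it crosses the x-axis at the gridline x = 1.
(c) Matching integer coefficients to the picture gives p.

2*x^2 - 2*x*y + y^2 - x - 1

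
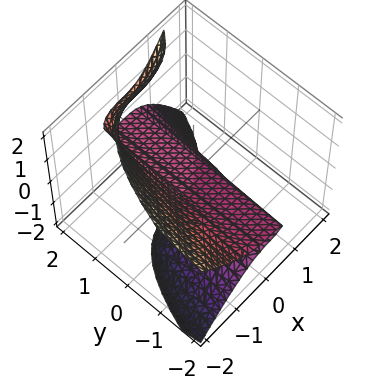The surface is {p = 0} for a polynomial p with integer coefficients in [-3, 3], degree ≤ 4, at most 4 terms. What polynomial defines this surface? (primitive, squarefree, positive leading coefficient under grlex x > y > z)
x^3 - y*z^2 + z^2 + z

First, degree: the shape is more complex than any degree-2 surface, so deg p = 3.
Next, observable constraints: the visible y-axis segment lies entirely on the surface; the z-axis gridline crossings are at z ∈ {-1, 0}; it crosses the x-axis at the gridline x = 0.
Finally, solving for integer coefficients yields p as stated.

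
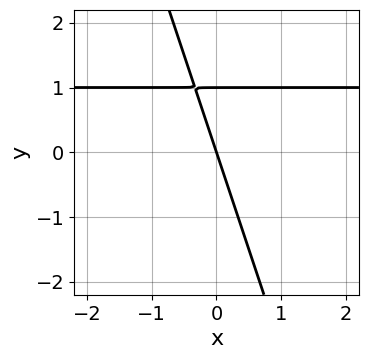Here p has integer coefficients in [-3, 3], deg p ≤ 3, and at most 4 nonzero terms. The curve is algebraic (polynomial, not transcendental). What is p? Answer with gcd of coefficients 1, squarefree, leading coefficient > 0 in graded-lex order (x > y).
3*x*y + y^2 - 3*x - y

(a) Degree: no degree-1 curve has this shape, so deg p = 2.
(b) Observable constraints: among the integer gridlines, it crosses the y-axis at y ∈ {0, 1}; one x-axis crossing is at x = 0.
(c) These observations pin down the coefficients.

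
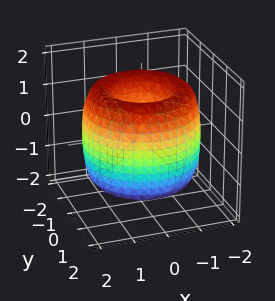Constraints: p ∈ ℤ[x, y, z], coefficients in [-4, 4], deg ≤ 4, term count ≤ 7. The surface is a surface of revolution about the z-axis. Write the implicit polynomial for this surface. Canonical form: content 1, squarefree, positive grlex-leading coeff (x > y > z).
x^4 + 2*x^2*y^2 + y^4 - 3*x^2 - 3*y^2 + z^2

1. deg p = 4. The shape is more complex than any degree-3 surface.
2. Symmetries: rotational symmetry about the z-axis ⇒ p depends on x, y only through x² + y².
3. From the visible intercepts: it meets the x-axis at x = 0 (among the integer gridlines); a circular section at z = 1 has radius between 0 and 1; one z-axis crossing is at z = 0.
4. Fitting integer coefficients to these (and the overall shape) gives p.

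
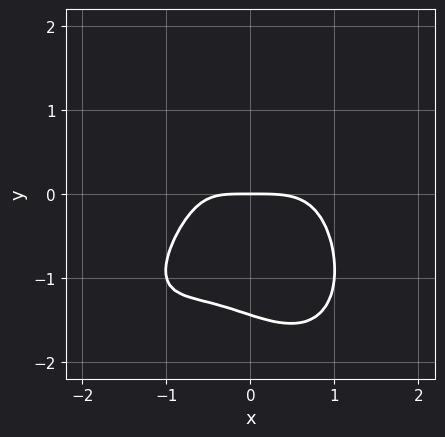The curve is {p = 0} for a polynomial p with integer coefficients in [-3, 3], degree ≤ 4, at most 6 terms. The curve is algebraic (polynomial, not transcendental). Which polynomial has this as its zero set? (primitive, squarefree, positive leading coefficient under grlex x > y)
First, degree: the shape is more complex than any degree-3 curve, so deg p = 4.
Next, observable constraints: it crosses the y-axis at the gridline y = 0; it meets the x-axis at x = 0 (among the integer gridlines).
Finally, matching integer coefficients to the picture gives p.

2*x^4 - 2*x^3*y + y^4 + 2*x*y + 3*y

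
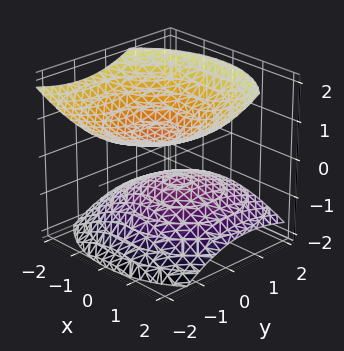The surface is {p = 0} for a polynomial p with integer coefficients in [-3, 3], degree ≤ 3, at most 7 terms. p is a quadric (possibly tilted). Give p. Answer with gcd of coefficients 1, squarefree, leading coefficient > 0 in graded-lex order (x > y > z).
x^2 + y^2 + y*z - 2*z^2 + 1

(a) I count 2 distinct pieces. Treating them together as one polynomial.
(b) deg p = 2. No degree-1 surface has this shape.
(c) Against the integer gridlines: no y-intercept at any integer in the box; it misses every integer gridline on the x-axis.
(d) Together with the visible shape, these determine p as stated.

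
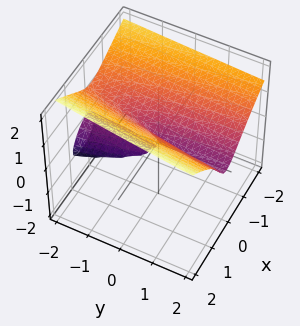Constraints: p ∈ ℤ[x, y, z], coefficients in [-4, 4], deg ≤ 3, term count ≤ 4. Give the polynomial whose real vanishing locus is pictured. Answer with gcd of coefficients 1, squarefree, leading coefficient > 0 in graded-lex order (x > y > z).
2*z^3 - 3*x^2 - 2*x*z + y*z

First, the picture has 2 separate pieces. They look like related sheets of one shape, so recover p as a whole.
Then, deg p = 3. A generic line meets the surface in up to 3 points.
Then, reading off the gridlines: the visible y-axis segment lies entirely on the surface; it meets the x-axis at x = 0 (among the integer gridlines); one z-axis crossing is at z = 0.
Finally, solving for integer coefficients yields p as stated.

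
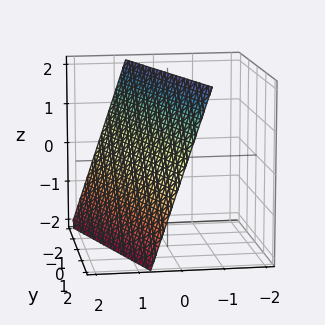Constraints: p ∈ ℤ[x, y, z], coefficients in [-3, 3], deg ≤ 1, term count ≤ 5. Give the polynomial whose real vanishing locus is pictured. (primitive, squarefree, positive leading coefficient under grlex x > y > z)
The degree is 1 — every cross-section is a straight line — this is a plane.
From the visible intercepts: one z-axis crossing is at z = 2; it meets the y-axis at y = 2 (among the integer gridlines).
Fitting integer coefficients to these (and the overall shape) gives p.

3*x + y + z - 2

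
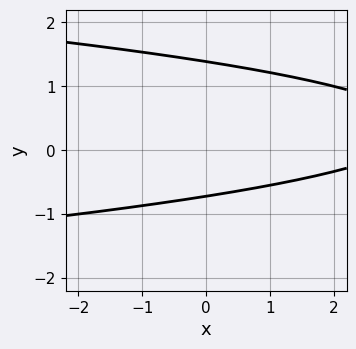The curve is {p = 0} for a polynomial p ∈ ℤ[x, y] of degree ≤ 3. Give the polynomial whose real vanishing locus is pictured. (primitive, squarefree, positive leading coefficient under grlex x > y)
First, deg p = 2. The shape is more complex than any degree-1 curve.
Next, against the integer gridlines: it misses every integer gridline on the x-axis.
Finally, fitting integer coefficients to these (and the overall shape) gives p.

3*y^2 + x - 2*y - 3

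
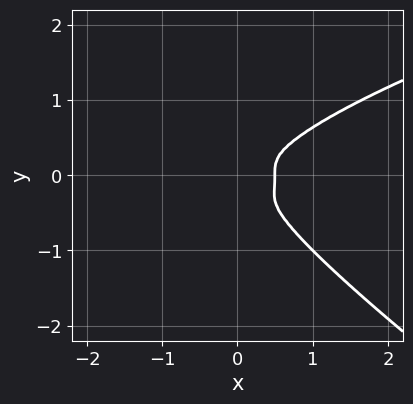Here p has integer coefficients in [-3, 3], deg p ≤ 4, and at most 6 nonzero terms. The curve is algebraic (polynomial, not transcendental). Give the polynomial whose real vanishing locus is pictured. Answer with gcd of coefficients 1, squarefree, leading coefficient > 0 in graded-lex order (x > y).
2*x*y^3 + 3*y^4 - 2*x^3 + x^2

(a) Degree: no degree-3 curve has this shape, so deg p = 4.
(b) The integer polynomial consistent with all of this is the stated p.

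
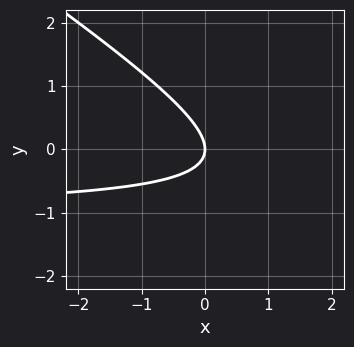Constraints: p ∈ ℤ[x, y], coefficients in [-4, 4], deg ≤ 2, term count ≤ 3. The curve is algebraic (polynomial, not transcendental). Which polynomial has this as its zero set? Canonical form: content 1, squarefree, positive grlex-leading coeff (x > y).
2*x*y + 3*y^2 + 2*x

(a) The degree is 2 — a generic line meets the curve in up to 2 points.
(b) Reading off the gridlines: it crosses the y-axis at the gridline y = 0; one x-axis crossing is at x = 0.
(c) Putting this together gives p.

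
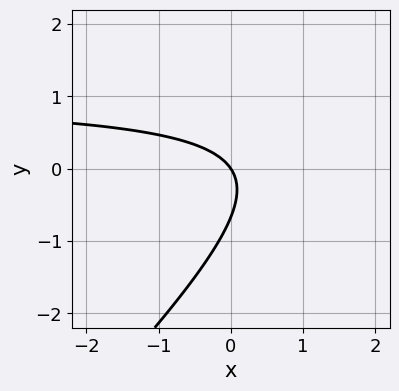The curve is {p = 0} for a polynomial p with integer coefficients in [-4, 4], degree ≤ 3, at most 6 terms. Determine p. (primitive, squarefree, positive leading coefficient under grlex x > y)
(a) deg p = 2. A generic line meets the curve in up to 2 points.
(b) Checking where it meets the axes: it crosses the x-axis at the gridline x = 0; it crosses the y-axis at the gridline y = 0.
(c) Fitting integer coefficients to these (and the overall shape) gives p.

3*x*y - 3*y^2 - 3*x - 2*y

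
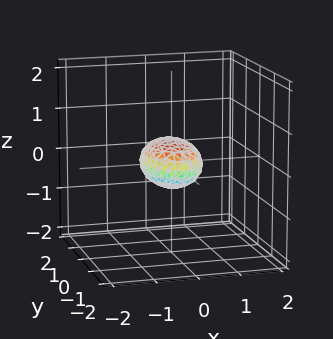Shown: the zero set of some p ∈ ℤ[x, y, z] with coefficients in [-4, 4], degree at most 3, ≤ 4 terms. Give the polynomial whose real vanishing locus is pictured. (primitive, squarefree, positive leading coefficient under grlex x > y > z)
(a) The degree is 2 — a closed, bounded, convex surface; a quadric.
(b) Symmetries: it's symmetric under y → −y, forcing even powers of y; the x ↦ −x reflection is a symmetry, so x appears only in even powers; it's symmetric under z → −z, forcing even powers of z.
(c) Reading off the gridlines: the y-axis gridline crossings are at y ∈ {-1, 1}.
(d) Solving for integer coefficients yields p as stated.

2*x^2 + y^2 + 3*z^2 - 1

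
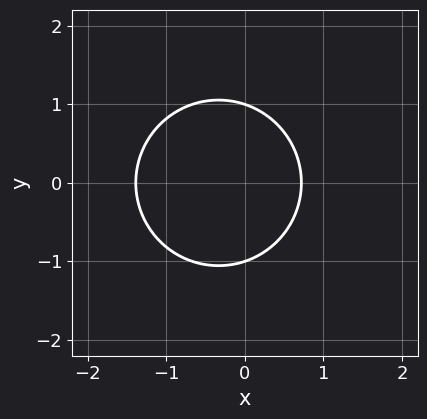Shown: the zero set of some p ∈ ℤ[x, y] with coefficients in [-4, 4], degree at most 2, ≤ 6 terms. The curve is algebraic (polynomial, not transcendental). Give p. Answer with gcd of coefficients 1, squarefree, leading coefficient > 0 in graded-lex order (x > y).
3*x^2 + 3*y^2 + 2*x - 3

(a) Degree: a generic line meets the curve in up to 2 points, so deg p = 2.
(b) Symmetries: it's symmetric under y → −y, forcing even powers of y.
(c) Reading off the gridlines: among the integer gridlines, it crosses the y-axis at y ∈ {-1, 1}.
(d) Fitting integer coefficients to these (and the overall shape) gives p.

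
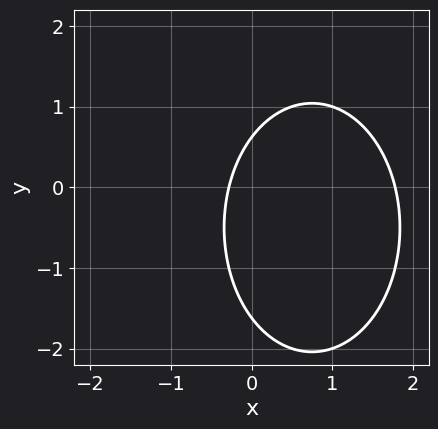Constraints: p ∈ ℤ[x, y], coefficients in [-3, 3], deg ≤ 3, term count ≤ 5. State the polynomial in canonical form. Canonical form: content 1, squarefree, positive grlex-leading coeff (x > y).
2*x^2 + y^2 - 3*x + y - 1

(a) The degree is 2 — a generic line meets the curve in up to 2 points.
(b) Matching integer coefficients to the picture gives p.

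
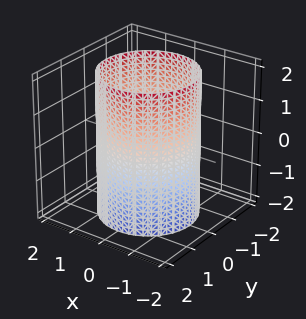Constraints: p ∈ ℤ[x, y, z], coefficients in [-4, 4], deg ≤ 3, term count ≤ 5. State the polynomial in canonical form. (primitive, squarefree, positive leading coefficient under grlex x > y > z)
x^2 + y^2 - 2

1. Degree: a cylinder; a quadric, so deg p = 2.
2. By symmetry, the surface is invariant under rotation about z: p = q(x² + y², z); mirror symmetry z ↦ −z ⇒ only even powers of z.
3. From the axis intercepts and sections: no z-intercept at any integer in the box; a circular section at z = 2 has radius between 1 and 2.
4. Together with the visible shape, these determine p as stated.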